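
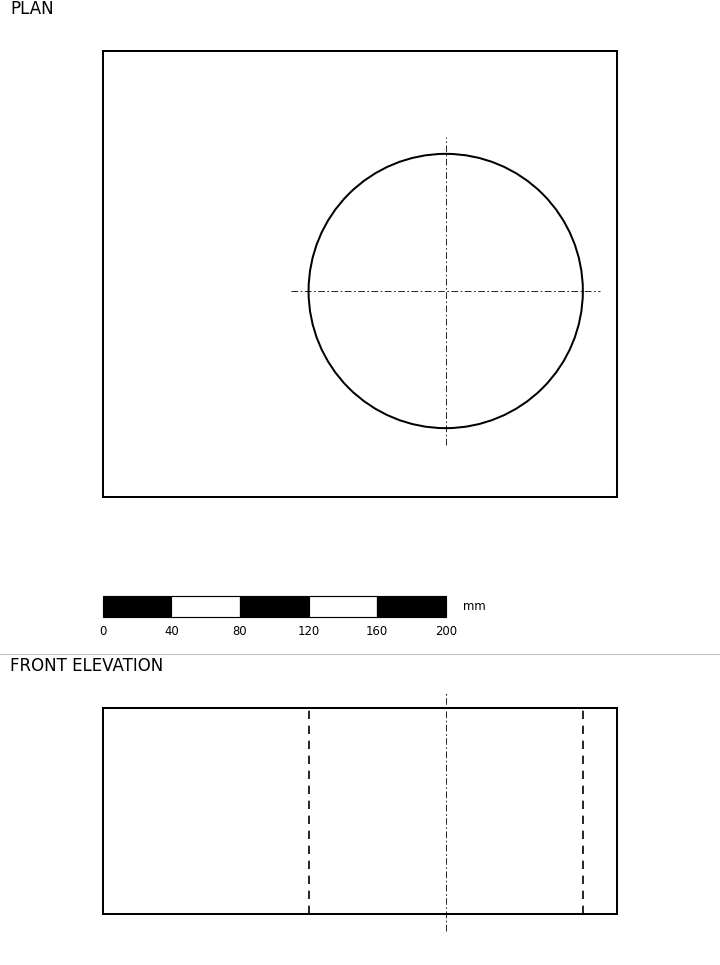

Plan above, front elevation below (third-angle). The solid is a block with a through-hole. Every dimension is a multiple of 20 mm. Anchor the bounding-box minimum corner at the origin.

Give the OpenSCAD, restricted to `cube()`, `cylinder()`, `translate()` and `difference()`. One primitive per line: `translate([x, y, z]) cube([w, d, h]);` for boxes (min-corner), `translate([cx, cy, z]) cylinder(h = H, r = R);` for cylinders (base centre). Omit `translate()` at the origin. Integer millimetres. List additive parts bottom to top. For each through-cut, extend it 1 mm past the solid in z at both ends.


difference() {
  cube([300, 260, 120]);
  translate([200, 120, -1]) cylinder(h = 122, r = 80);
}


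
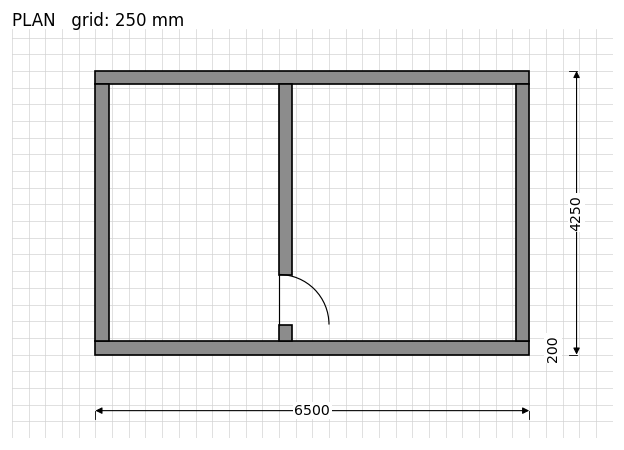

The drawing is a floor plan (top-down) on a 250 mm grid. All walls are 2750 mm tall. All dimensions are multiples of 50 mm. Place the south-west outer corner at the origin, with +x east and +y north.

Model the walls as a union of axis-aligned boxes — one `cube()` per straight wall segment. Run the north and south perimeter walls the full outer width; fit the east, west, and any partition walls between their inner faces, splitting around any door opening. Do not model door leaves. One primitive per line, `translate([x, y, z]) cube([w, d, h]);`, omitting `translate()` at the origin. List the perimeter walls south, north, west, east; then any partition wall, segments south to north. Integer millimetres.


cube([6500, 200, 2750]);
translate([0, 4050, 0]) cube([6500, 200, 2750]);
translate([0, 200, 0]) cube([200, 3850, 2750]);
translate([6300, 200, 0]) cube([200, 3850, 2750]);
translate([2750, 200, 0]) cube([200, 250, 2750]);
translate([2750, 1200, 0]) cube([200, 2850, 2750]);


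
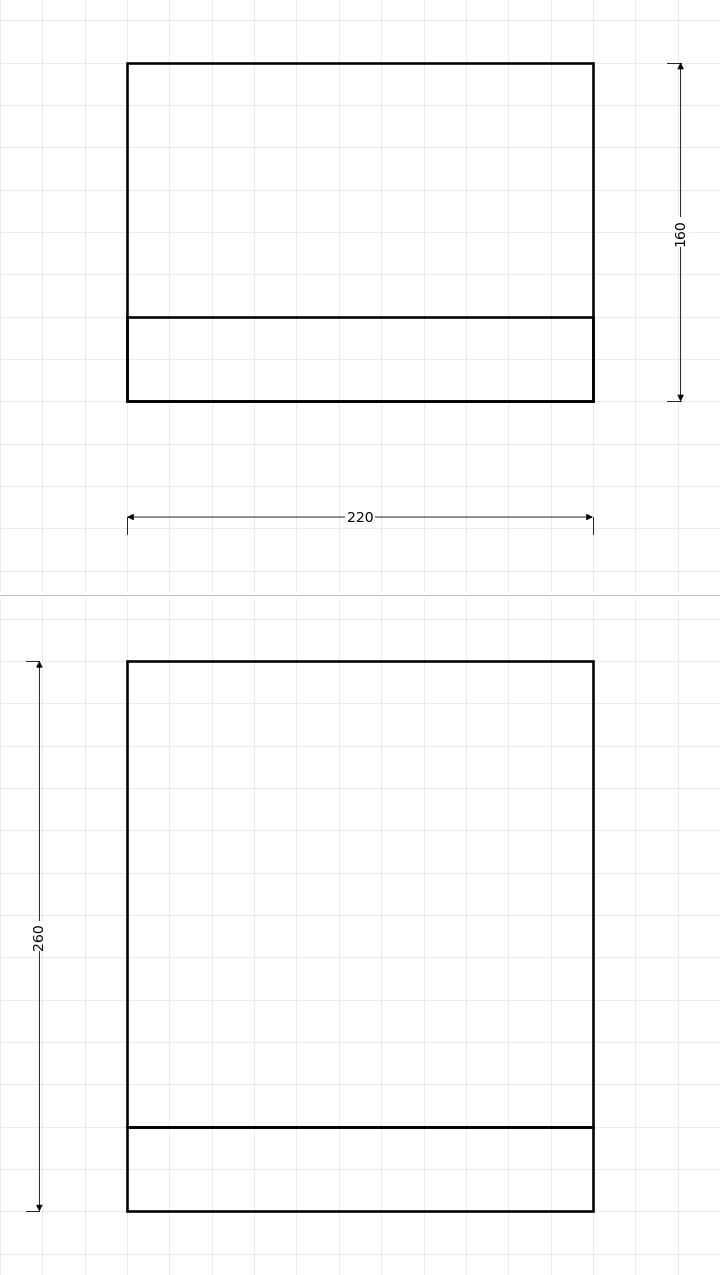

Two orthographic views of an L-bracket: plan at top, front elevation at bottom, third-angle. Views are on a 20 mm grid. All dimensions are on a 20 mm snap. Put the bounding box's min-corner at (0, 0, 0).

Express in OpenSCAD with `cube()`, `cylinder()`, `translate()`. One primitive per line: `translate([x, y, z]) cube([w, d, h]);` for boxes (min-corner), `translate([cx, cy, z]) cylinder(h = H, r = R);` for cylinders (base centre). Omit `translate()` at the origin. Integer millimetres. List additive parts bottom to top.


cube([220, 160, 40]);
translate([0, 0, 40]) cube([220, 40, 220]);


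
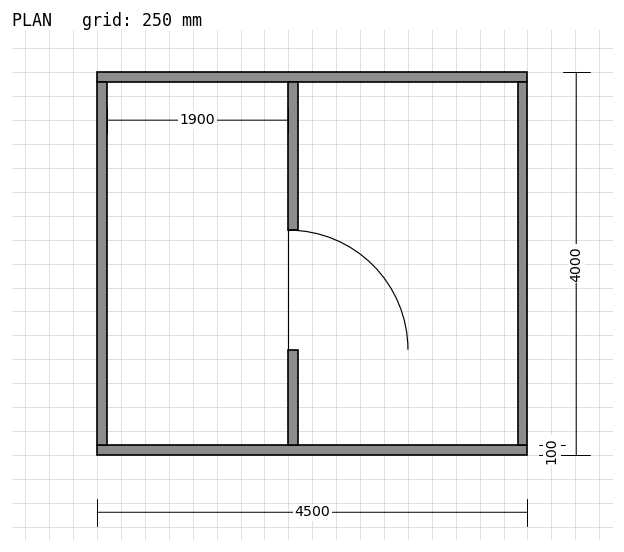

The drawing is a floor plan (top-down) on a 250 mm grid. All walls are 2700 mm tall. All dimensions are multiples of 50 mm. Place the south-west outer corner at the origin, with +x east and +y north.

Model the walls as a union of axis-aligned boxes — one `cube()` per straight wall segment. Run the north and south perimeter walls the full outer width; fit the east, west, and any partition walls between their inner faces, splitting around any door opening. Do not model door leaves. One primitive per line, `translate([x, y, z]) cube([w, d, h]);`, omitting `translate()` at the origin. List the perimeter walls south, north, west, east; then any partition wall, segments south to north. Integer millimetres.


cube([4500, 100, 2700]);
translate([0, 3900, 0]) cube([4500, 100, 2700]);
translate([0, 100, 0]) cube([100, 3800, 2700]);
translate([4400, 100, 0]) cube([100, 3800, 2700]);
translate([2000, 100, 0]) cube([100, 1000, 2700]);
translate([2000, 2350, 0]) cube([100, 1550, 2700]);


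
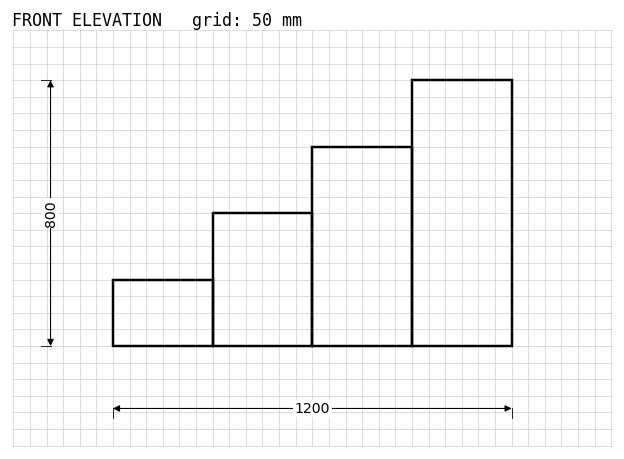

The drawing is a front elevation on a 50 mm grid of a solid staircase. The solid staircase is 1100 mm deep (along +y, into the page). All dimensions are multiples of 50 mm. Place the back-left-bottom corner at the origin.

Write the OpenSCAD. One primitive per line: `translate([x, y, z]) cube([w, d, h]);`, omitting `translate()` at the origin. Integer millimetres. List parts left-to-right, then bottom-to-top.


cube([300, 1100, 200]);
translate([300, 0, 0]) cube([300, 1100, 400]);
translate([600, 0, 0]) cube([300, 1100, 600]);
translate([900, 0, 0]) cube([300, 1100, 800]);


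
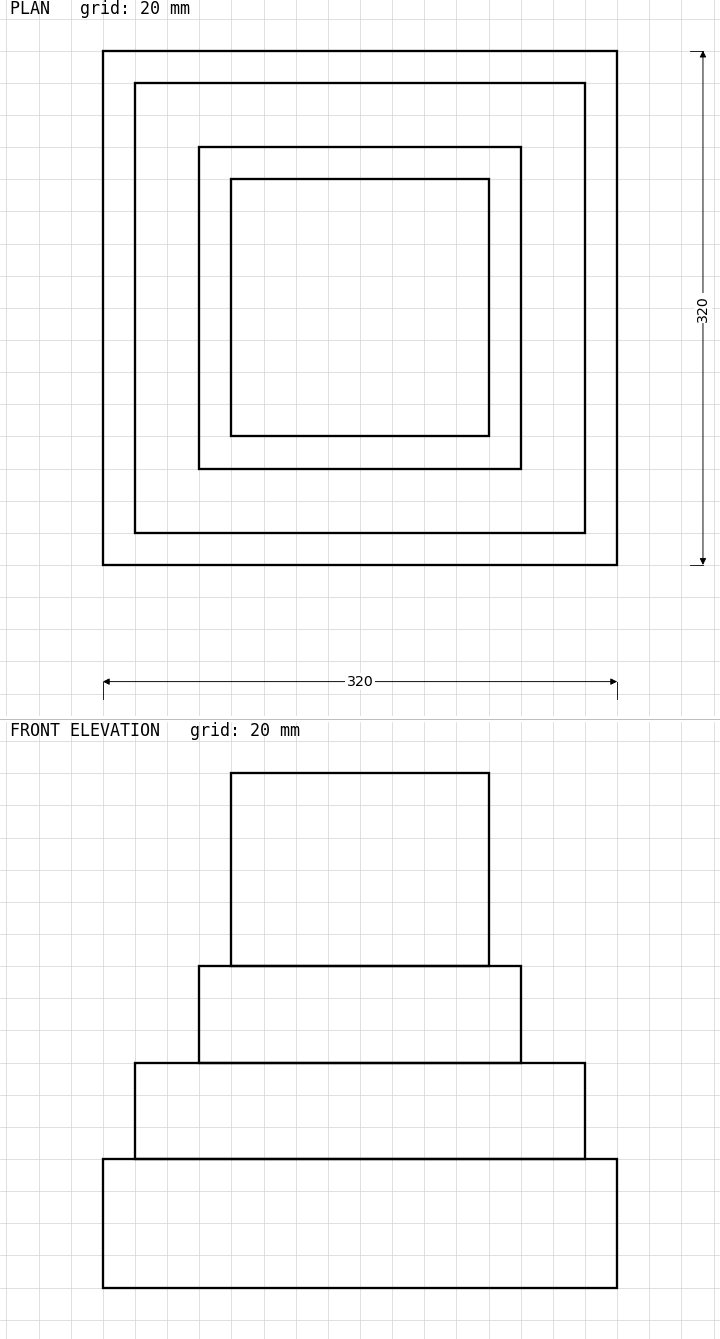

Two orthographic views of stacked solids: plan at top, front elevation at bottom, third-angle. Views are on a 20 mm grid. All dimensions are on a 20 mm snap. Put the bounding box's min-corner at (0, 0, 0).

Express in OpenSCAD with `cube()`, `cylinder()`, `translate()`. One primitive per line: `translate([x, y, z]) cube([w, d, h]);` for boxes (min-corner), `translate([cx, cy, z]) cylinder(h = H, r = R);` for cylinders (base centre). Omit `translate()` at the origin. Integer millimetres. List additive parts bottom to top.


cube([320, 320, 80]);
translate([20, 20, 80]) cube([280, 280, 60]);
translate([60, 60, 140]) cube([200, 200, 60]);
translate([80, 80, 200]) cube([160, 160, 120]);


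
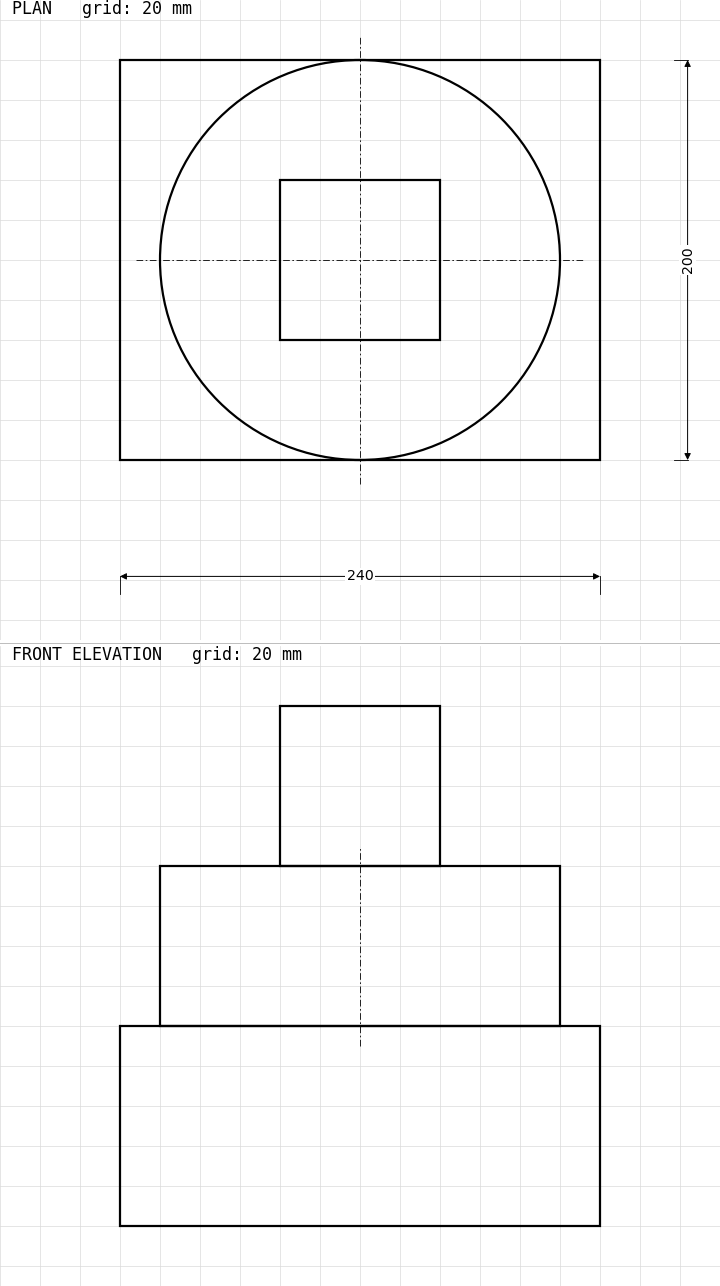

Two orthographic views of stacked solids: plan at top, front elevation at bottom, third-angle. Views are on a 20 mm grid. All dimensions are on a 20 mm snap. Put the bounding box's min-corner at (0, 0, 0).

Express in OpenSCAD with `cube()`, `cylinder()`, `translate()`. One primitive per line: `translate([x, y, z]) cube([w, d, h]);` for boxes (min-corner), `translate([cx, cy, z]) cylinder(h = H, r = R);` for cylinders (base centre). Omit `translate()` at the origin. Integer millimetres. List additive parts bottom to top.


cube([240, 200, 100]);
translate([120, 100, 100]) cylinder(h = 80, r = 100);
translate([80, 60, 180]) cube([80, 80, 80]);


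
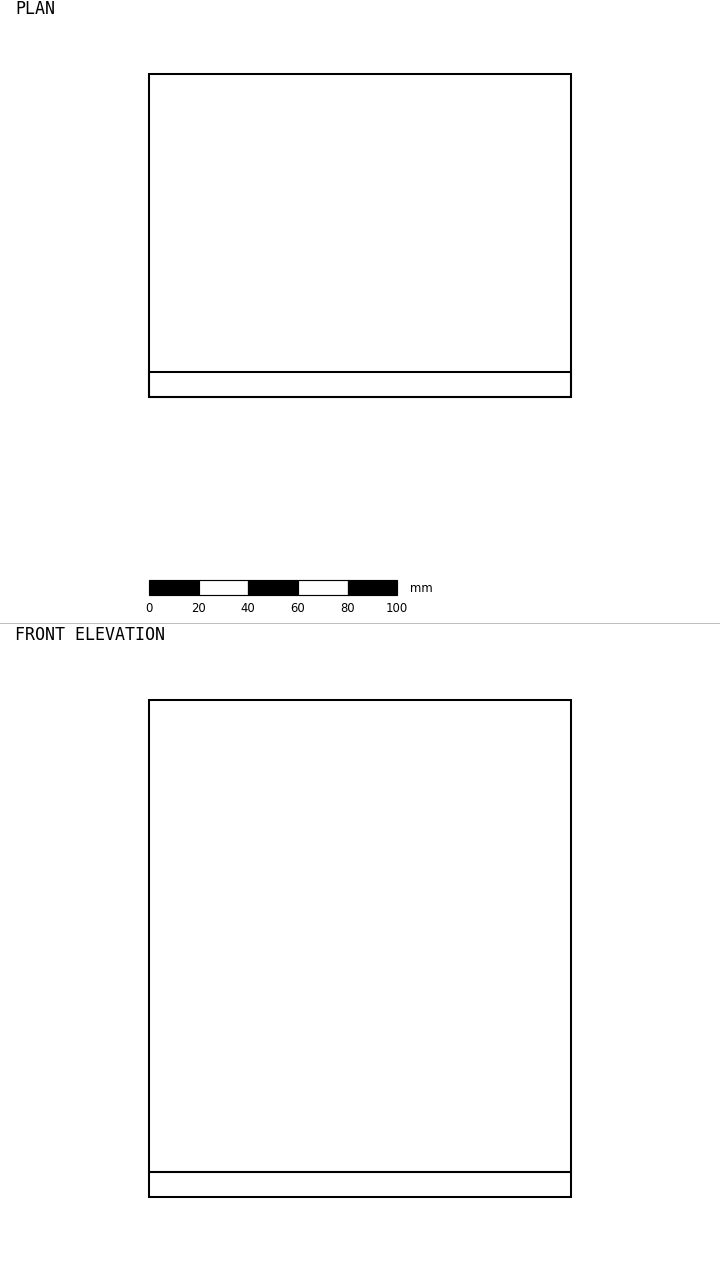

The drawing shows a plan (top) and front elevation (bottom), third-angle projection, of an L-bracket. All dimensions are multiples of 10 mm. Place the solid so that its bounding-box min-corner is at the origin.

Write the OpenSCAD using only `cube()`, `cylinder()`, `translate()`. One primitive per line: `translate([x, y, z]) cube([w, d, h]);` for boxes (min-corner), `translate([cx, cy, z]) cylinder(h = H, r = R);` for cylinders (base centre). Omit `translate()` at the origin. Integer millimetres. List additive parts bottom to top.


cube([170, 130, 10]);
translate([0, 0, 10]) cube([170, 10, 190]);


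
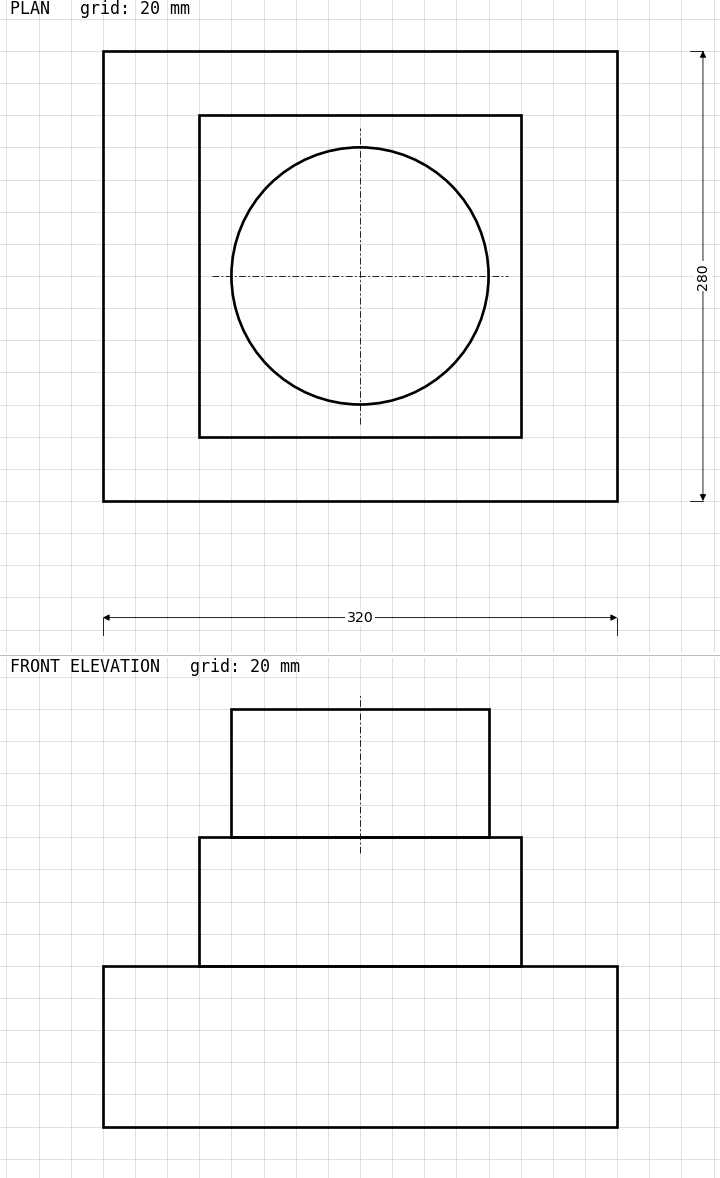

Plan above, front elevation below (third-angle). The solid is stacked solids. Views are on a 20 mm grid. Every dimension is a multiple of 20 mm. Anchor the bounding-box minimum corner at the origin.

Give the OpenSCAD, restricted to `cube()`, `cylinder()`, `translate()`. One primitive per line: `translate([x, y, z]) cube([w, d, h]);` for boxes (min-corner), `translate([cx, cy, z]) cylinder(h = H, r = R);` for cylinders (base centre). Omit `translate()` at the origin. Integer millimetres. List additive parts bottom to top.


cube([320, 280, 100]);
translate([60, 40, 100]) cube([200, 200, 80]);
translate([160, 140, 180]) cylinder(h = 80, r = 80);


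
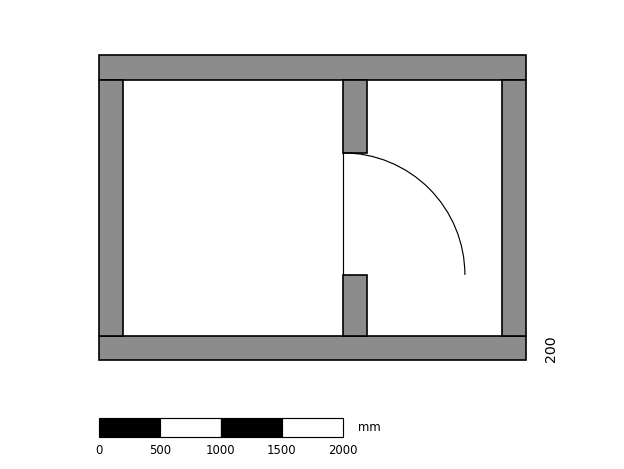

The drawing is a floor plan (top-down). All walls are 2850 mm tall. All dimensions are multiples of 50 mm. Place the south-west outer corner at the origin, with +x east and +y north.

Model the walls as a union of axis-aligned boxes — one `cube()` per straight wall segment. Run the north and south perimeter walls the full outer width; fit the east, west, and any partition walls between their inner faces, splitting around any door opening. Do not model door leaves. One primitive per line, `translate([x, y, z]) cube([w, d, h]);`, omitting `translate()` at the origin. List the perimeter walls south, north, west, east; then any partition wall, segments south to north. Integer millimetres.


cube([3500, 200, 2850]);
translate([0, 2300, 0]) cube([3500, 200, 2850]);
translate([0, 200, 0]) cube([200, 2100, 2850]);
translate([3300, 200, 0]) cube([200, 2100, 2850]);
translate([2000, 200, 0]) cube([200, 500, 2850]);
translate([2000, 1700, 0]) cube([200, 600, 2850]);


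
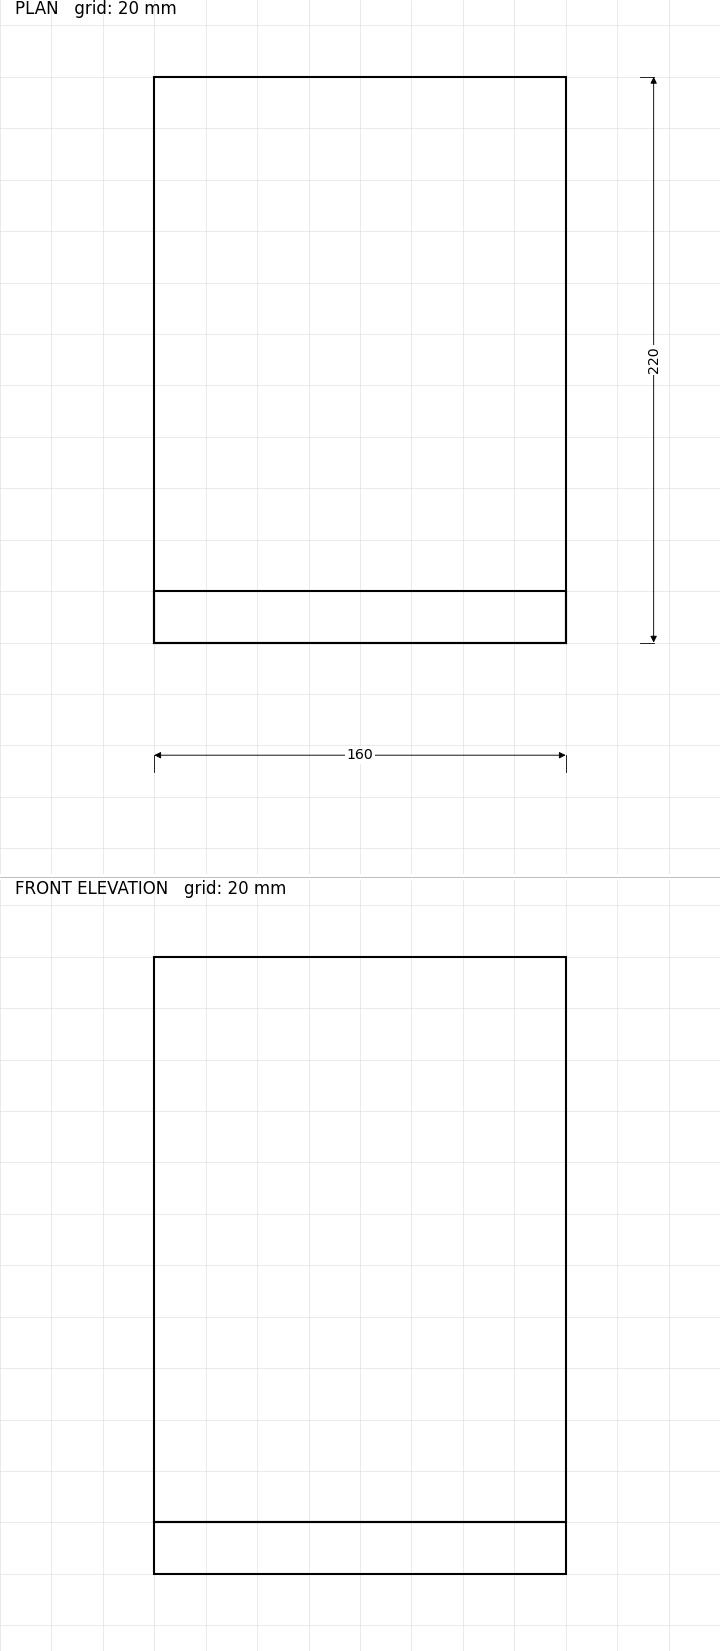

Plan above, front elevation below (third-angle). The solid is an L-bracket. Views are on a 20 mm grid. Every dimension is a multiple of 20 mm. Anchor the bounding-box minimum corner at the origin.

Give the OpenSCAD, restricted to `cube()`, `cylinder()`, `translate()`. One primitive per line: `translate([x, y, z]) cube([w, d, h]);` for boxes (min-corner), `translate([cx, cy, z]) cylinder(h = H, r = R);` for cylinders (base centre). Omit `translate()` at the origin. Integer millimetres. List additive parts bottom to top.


cube([160, 220, 20]);
translate([0, 0, 20]) cube([160, 20, 220]);


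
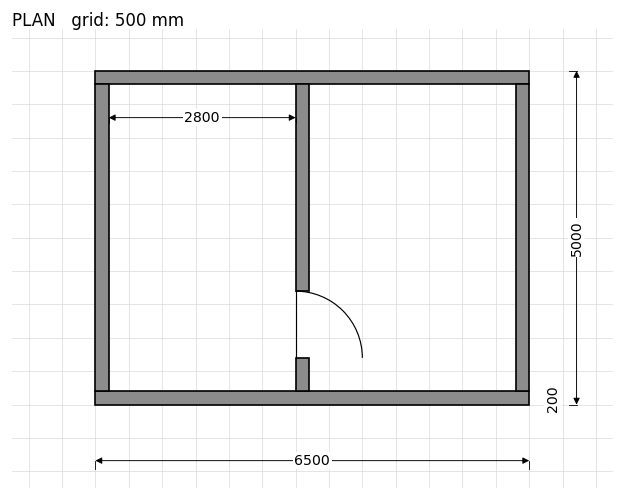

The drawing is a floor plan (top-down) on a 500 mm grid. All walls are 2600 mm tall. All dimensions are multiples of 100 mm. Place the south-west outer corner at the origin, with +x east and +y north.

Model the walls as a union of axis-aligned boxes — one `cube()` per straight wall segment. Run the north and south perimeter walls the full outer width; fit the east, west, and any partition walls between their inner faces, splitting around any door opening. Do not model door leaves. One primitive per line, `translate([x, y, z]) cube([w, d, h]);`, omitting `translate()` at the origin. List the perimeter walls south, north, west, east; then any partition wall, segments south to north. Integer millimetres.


cube([6500, 200, 2600]);
translate([0, 4800, 0]) cube([6500, 200, 2600]);
translate([0, 200, 0]) cube([200, 4600, 2600]);
translate([6300, 200, 0]) cube([200, 4600, 2600]);
translate([3000, 200, 0]) cube([200, 500, 2600]);
translate([3000, 1700, 0]) cube([200, 3100, 2600]);


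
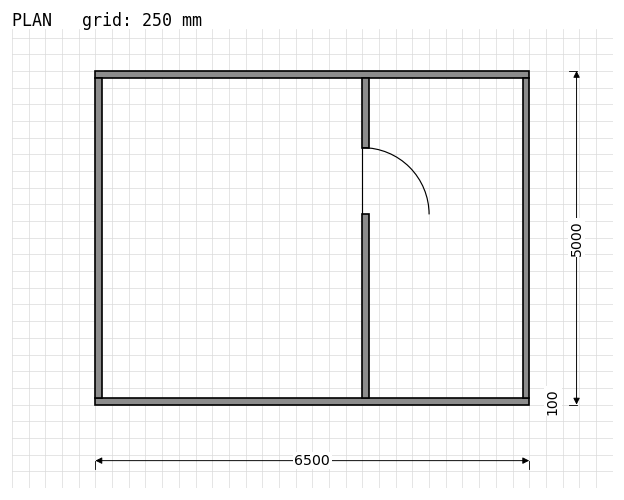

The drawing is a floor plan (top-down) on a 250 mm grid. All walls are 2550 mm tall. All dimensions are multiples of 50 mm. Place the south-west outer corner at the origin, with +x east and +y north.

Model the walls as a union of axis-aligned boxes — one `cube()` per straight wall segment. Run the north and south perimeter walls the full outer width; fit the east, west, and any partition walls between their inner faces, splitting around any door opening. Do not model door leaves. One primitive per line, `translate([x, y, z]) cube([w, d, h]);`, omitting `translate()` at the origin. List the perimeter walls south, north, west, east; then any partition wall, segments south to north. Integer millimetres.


cube([6500, 100, 2550]);
translate([0, 4900, 0]) cube([6500, 100, 2550]);
translate([0, 100, 0]) cube([100, 4800, 2550]);
translate([6400, 100, 0]) cube([100, 4800, 2550]);
translate([4000, 100, 0]) cube([100, 2750, 2550]);
translate([4000, 3850, 0]) cube([100, 1050, 2550]);


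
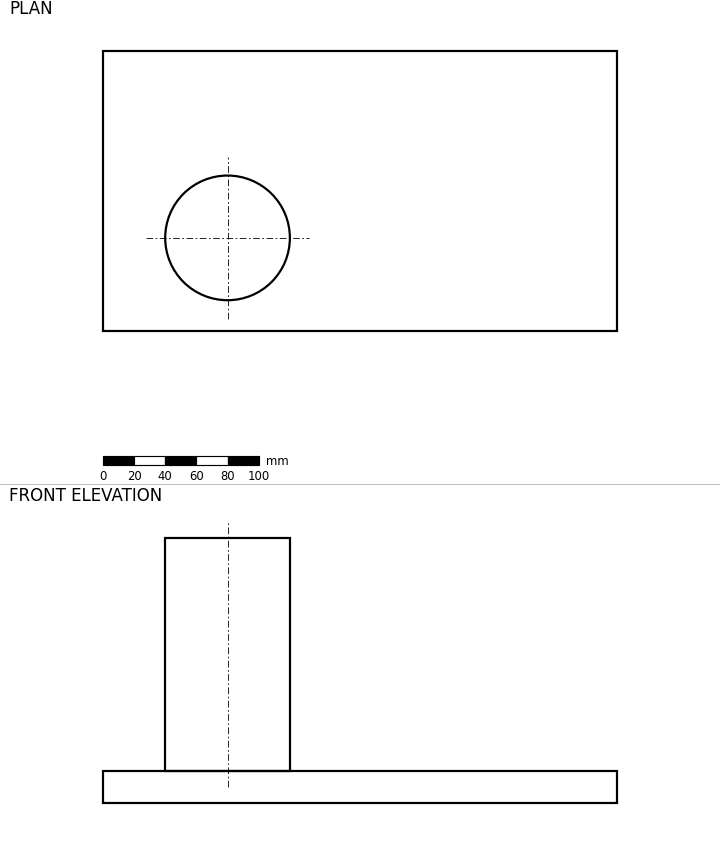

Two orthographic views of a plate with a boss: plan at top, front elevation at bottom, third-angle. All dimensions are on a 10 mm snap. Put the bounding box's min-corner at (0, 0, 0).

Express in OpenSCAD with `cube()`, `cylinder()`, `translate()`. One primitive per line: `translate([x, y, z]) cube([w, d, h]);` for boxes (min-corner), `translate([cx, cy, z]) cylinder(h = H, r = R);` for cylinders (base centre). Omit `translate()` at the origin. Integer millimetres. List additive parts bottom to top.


cube([330, 180, 20]);
translate([80, 60, 20]) cylinder(h = 150, r = 40);


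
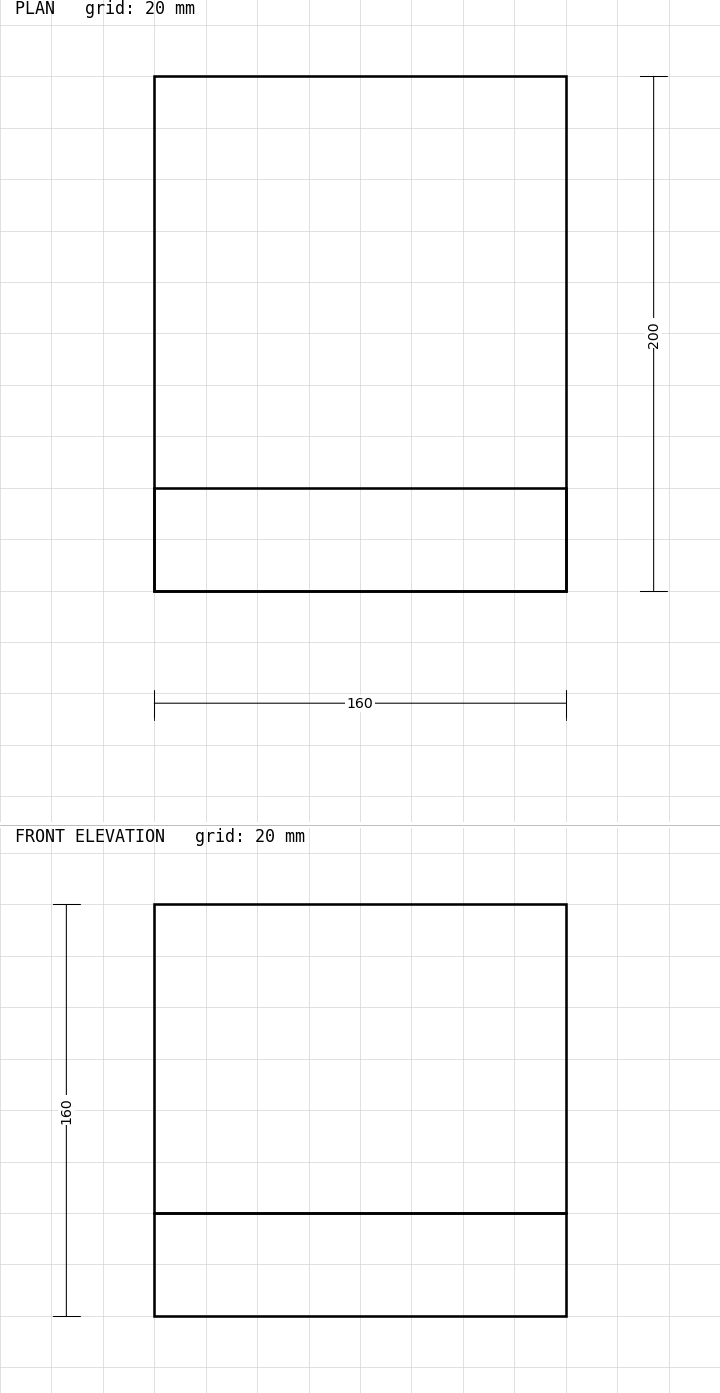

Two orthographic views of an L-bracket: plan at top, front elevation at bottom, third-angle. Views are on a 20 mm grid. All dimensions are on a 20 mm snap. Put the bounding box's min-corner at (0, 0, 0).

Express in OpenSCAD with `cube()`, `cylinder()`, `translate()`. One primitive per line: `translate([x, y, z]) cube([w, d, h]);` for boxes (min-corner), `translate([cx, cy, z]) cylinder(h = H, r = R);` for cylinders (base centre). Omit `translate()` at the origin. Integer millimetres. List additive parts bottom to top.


cube([160, 200, 40]);
translate([0, 0, 40]) cube([160, 40, 120]);


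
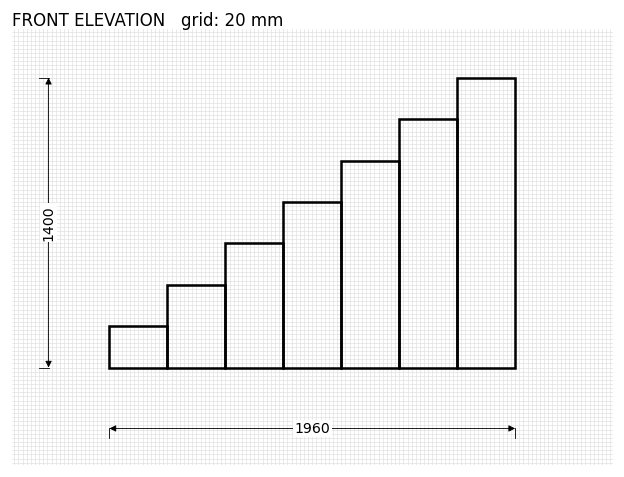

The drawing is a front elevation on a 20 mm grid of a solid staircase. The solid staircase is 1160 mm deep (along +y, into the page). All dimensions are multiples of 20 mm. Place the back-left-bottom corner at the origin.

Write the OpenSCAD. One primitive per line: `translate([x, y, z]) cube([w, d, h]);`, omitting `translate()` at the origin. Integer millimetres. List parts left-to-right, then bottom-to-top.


cube([280, 1160, 200]);
translate([280, 0, 0]) cube([280, 1160, 400]);
translate([560, 0, 0]) cube([280, 1160, 600]);
translate([840, 0, 0]) cube([280, 1160, 800]);
translate([1120, 0, 0]) cube([280, 1160, 1000]);
translate([1400, 0, 0]) cube([280, 1160, 1200]);
translate([1680, 0, 0]) cube([280, 1160, 1400]);


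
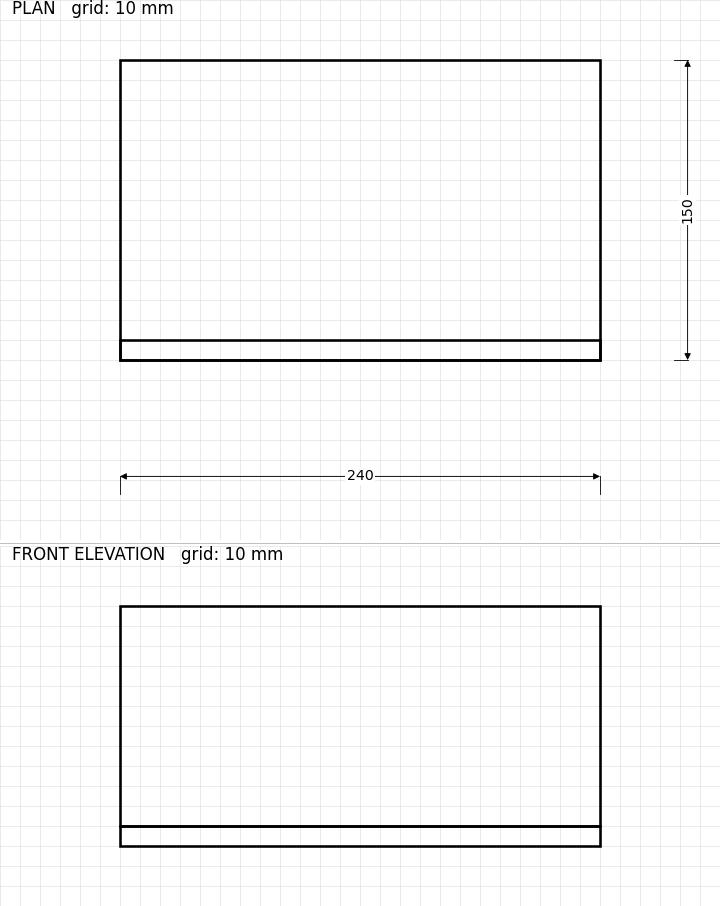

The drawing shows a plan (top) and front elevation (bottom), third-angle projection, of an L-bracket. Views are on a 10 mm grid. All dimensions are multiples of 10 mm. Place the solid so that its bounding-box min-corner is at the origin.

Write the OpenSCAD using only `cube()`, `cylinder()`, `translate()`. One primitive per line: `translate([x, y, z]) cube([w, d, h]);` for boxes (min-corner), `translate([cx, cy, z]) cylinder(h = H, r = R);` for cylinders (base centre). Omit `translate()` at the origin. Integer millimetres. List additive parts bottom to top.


cube([240, 150, 10]);
translate([0, 0, 10]) cube([240, 10, 110]);


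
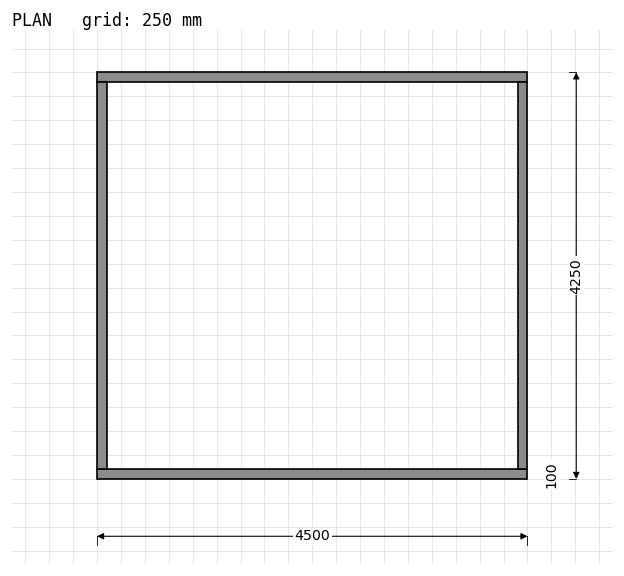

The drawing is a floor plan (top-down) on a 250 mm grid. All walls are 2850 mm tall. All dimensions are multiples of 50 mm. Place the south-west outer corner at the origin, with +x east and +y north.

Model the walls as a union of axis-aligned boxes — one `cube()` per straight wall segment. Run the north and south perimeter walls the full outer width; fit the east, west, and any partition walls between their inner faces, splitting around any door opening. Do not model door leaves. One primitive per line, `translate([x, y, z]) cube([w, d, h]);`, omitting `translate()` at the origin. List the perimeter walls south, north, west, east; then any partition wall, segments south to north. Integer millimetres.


cube([4500, 100, 2850]);
translate([0, 4150, 0]) cube([4500, 100, 2850]);
translate([0, 100, 0]) cube([100, 4050, 2850]);
translate([4400, 100, 0]) cube([100, 4050, 2850]);


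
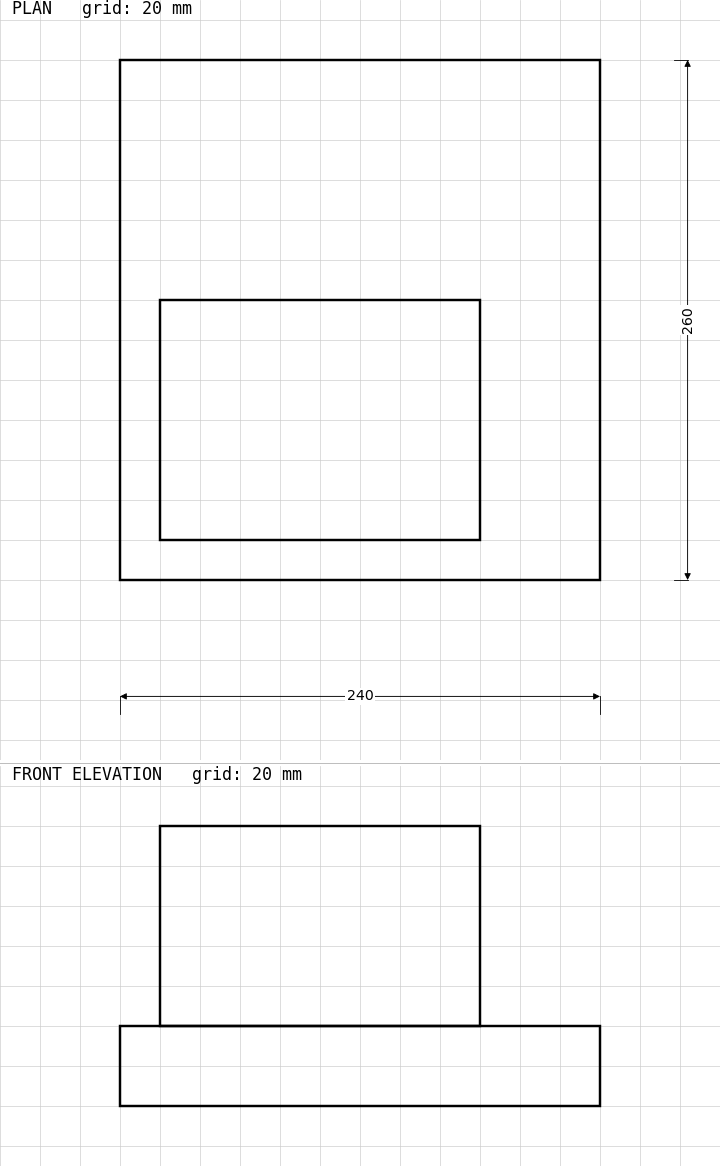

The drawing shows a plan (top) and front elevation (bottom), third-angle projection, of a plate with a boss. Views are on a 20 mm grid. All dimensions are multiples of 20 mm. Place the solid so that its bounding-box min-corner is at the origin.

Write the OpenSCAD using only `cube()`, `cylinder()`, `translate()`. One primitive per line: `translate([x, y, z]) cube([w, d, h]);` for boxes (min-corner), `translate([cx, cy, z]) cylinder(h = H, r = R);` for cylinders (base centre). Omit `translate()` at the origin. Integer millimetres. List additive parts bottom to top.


cube([240, 260, 40]);
translate([20, 20, 40]) cube([160, 120, 100]);


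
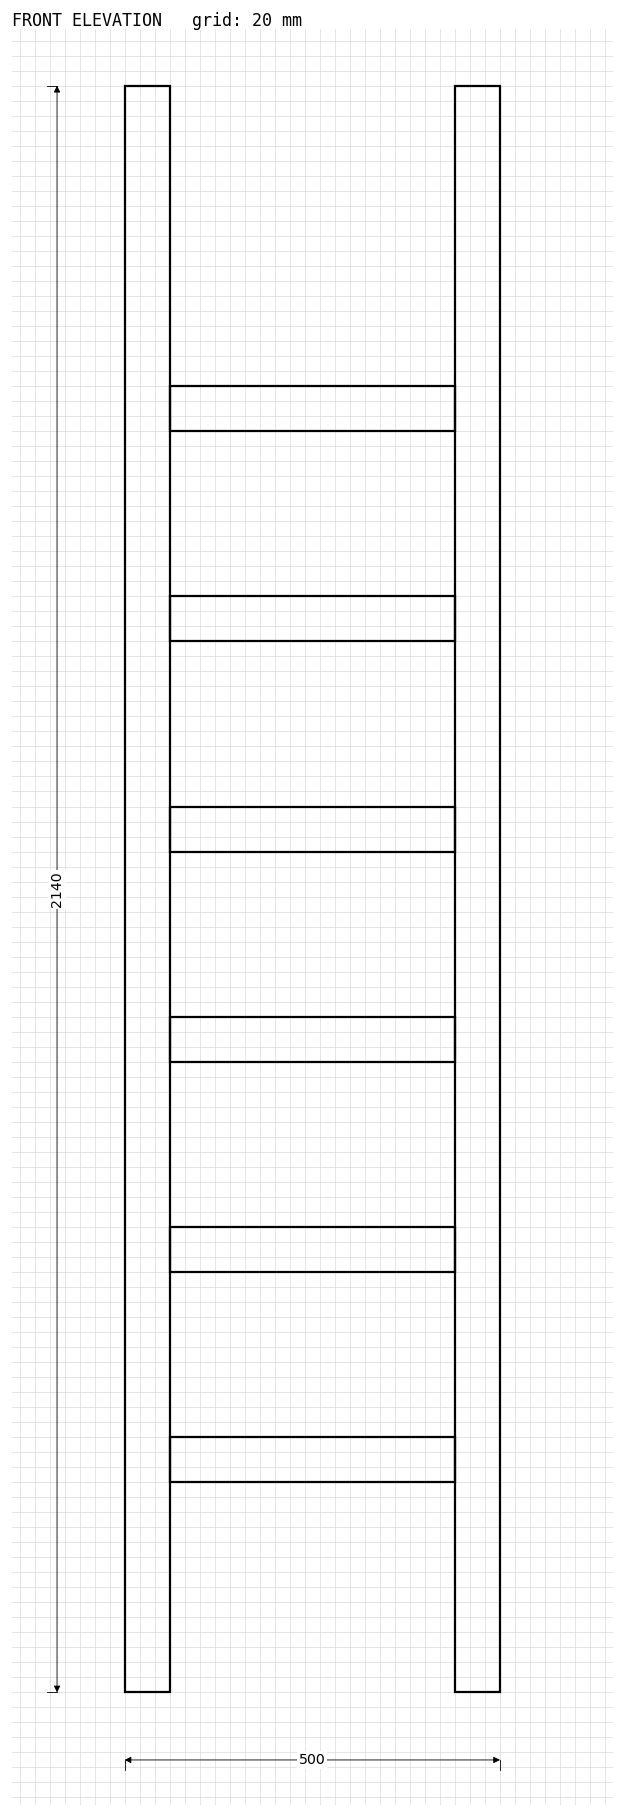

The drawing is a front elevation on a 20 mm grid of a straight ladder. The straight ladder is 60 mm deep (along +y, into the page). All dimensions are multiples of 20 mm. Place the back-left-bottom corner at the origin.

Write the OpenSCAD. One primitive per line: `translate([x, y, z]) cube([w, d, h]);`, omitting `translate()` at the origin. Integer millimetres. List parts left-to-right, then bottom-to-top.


cube([60, 60, 2140]);
translate([60, 0, 280]) cube([380, 60, 60]);
translate([60, 0, 560]) cube([380, 60, 60]);
translate([60, 0, 840]) cube([380, 60, 60]);
translate([60, 0, 1120]) cube([380, 60, 60]);
translate([60, 0, 1400]) cube([380, 60, 60]);
translate([60, 0, 1680]) cube([380, 60, 60]);
translate([440, 0, 0]) cube([60, 60, 2140]);


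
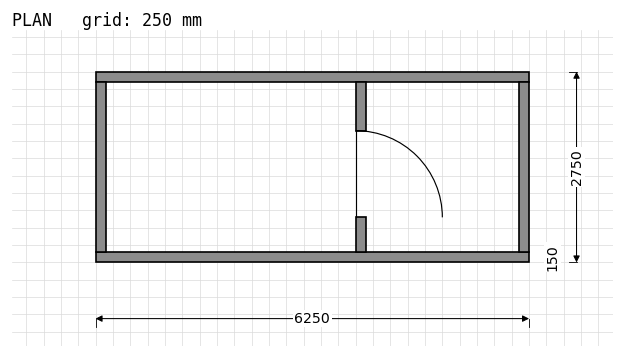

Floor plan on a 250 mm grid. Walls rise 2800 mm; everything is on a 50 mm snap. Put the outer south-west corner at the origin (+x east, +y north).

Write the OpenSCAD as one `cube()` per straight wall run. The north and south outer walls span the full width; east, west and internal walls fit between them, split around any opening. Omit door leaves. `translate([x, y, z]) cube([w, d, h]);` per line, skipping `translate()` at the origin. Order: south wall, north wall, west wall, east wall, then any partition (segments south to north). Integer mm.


cube([6250, 150, 2800]);
translate([0, 2600, 0]) cube([6250, 150, 2800]);
translate([0, 150, 0]) cube([150, 2450, 2800]);
translate([6100, 150, 0]) cube([150, 2450, 2800]);
translate([3750, 150, 0]) cube([150, 500, 2800]);
translate([3750, 1900, 0]) cube([150, 700, 2800]);


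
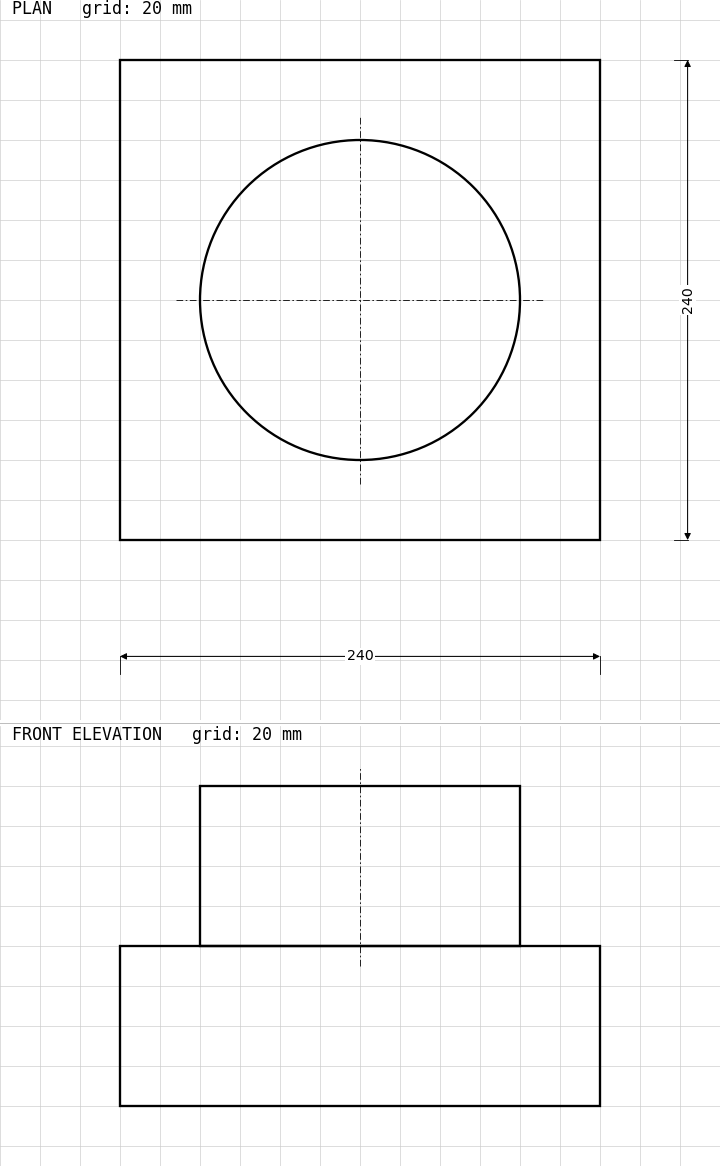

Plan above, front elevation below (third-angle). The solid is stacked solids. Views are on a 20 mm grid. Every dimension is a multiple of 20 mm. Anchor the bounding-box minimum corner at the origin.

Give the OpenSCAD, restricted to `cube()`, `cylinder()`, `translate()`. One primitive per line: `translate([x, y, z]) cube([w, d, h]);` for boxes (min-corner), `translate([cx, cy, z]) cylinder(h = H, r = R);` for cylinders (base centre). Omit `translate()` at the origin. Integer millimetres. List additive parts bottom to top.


cube([240, 240, 80]);
translate([120, 120, 80]) cylinder(h = 80, r = 80);


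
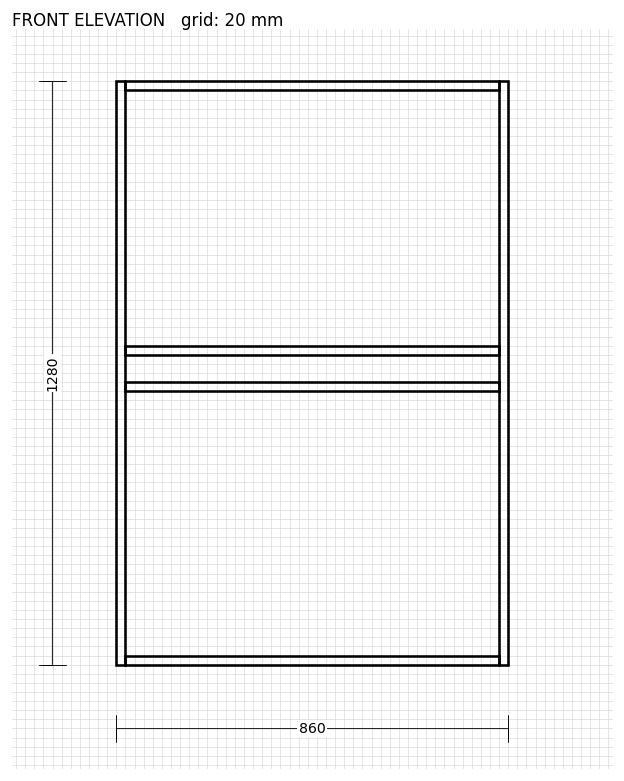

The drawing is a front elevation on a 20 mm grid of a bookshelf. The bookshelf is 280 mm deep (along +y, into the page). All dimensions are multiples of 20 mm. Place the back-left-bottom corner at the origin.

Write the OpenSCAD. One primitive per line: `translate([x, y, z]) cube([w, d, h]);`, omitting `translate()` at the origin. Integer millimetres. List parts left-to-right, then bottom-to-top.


cube([20, 280, 1280]);
translate([20, 0, 0]) cube([820, 280, 20]);
translate([20, 0, 600]) cube([820, 280, 20]);
translate([20, 0, 680]) cube([820, 280, 20]);
translate([20, 0, 1260]) cube([820, 280, 20]);
translate([840, 0, 0]) cube([20, 280, 1280]);


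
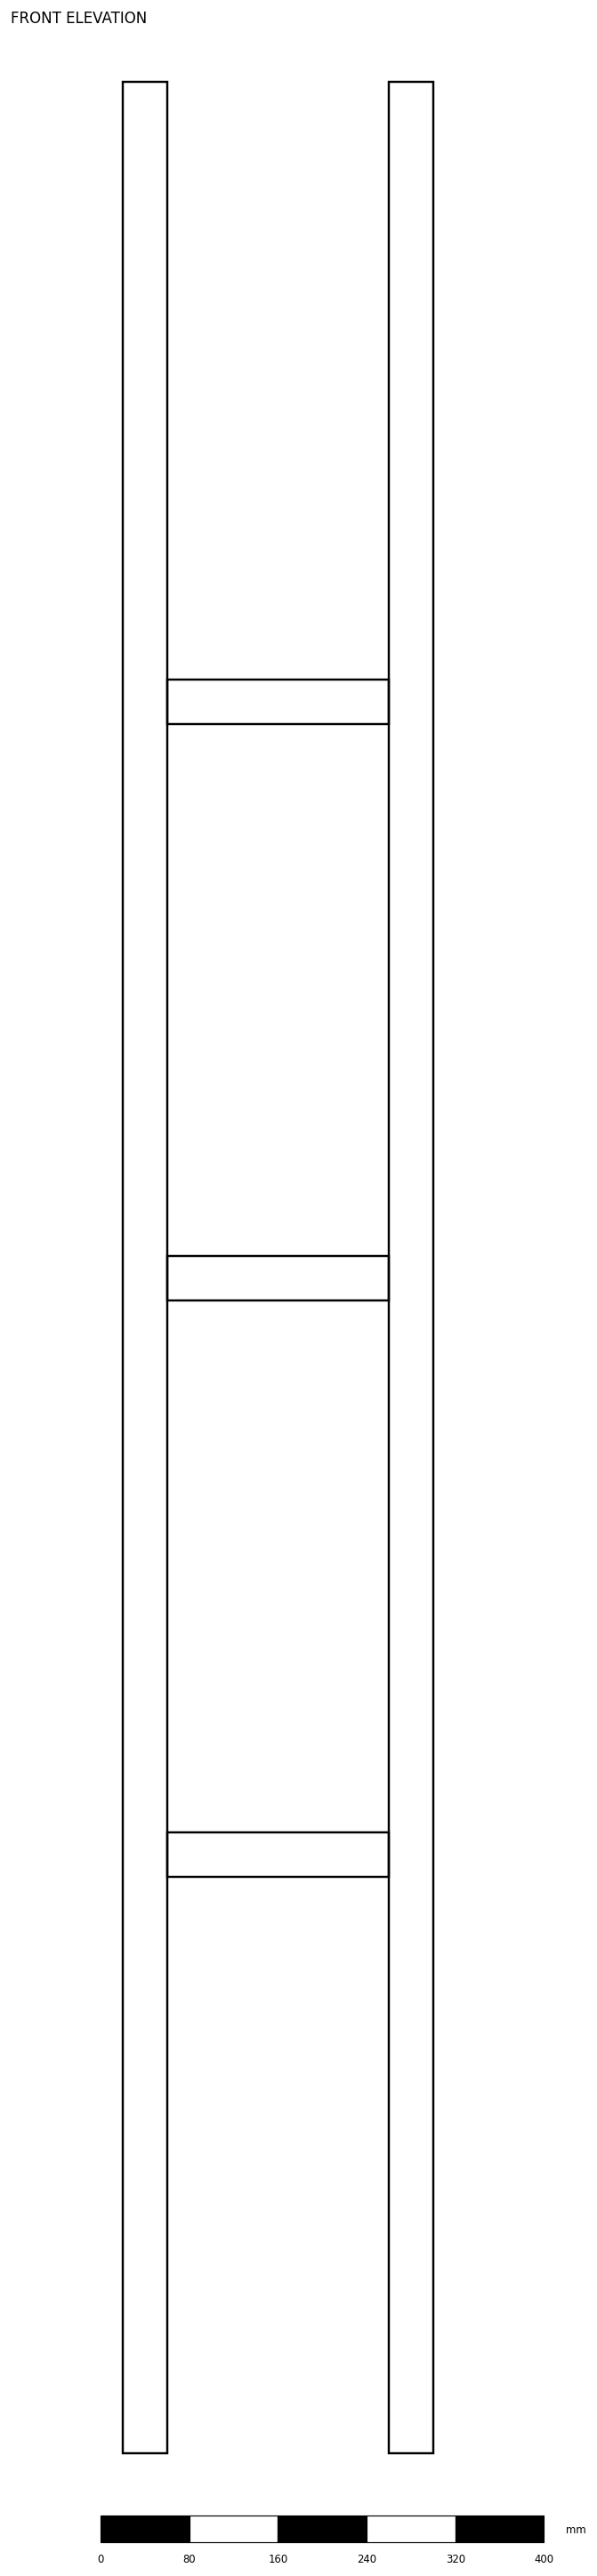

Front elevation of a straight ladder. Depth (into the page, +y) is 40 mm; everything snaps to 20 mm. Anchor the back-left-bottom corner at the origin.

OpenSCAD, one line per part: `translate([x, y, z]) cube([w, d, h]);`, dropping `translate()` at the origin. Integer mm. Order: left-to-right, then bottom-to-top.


cube([40, 40, 2140]);
translate([40, 0, 520]) cube([200, 40, 40]);
translate([40, 0, 1040]) cube([200, 40, 40]);
translate([40, 0, 1560]) cube([200, 40, 40]);
translate([240, 0, 0]) cube([40, 40, 2140]);


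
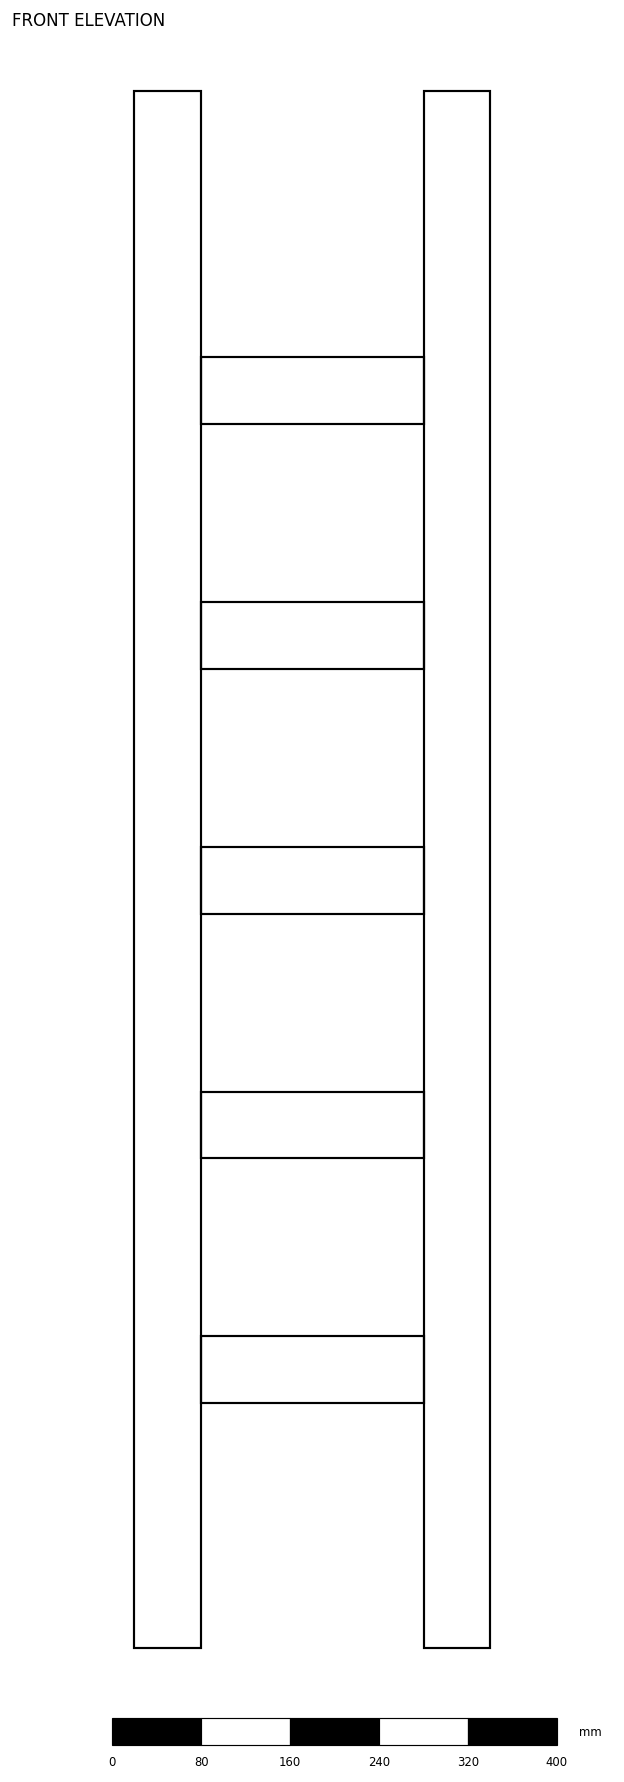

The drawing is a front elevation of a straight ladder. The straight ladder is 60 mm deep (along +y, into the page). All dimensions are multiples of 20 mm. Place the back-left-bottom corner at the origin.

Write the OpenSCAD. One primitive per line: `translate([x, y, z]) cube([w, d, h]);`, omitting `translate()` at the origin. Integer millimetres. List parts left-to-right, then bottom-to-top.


cube([60, 60, 1400]);
translate([60, 0, 220]) cube([200, 60, 60]);
translate([60, 0, 440]) cube([200, 60, 60]);
translate([60, 0, 660]) cube([200, 60, 60]);
translate([60, 0, 880]) cube([200, 60, 60]);
translate([60, 0, 1100]) cube([200, 60, 60]);
translate([260, 0, 0]) cube([60, 60, 1400]);


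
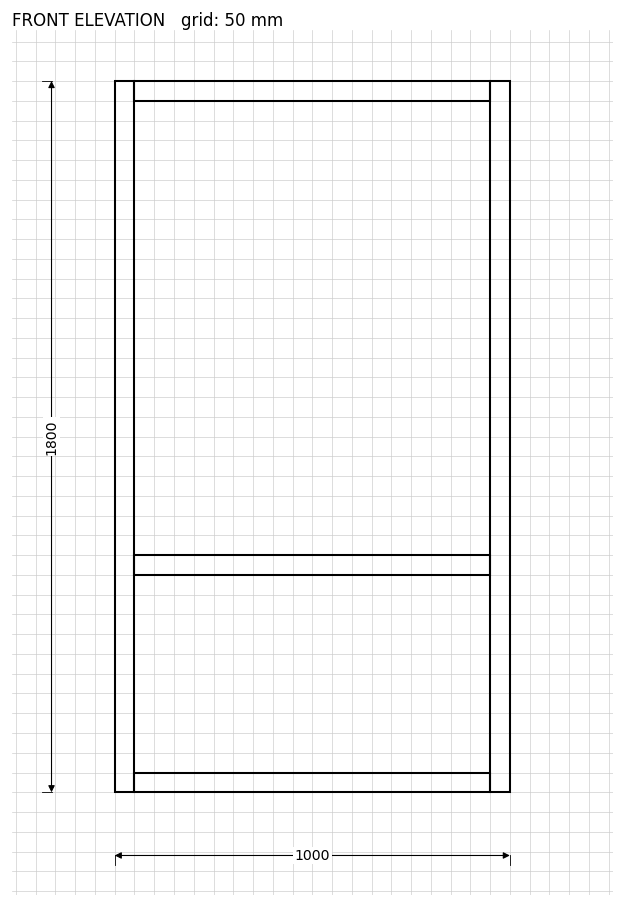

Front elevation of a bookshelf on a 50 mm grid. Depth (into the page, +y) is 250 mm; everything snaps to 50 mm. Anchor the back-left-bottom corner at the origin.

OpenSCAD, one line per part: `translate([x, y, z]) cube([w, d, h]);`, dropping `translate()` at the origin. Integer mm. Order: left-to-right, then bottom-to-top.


cube([50, 250, 1800]);
translate([50, 0, 0]) cube([900, 250, 50]);
translate([50, 0, 550]) cube([900, 250, 50]);
translate([50, 0, 1750]) cube([900, 250, 50]);
translate([950, 0, 0]) cube([50, 250, 1800]);


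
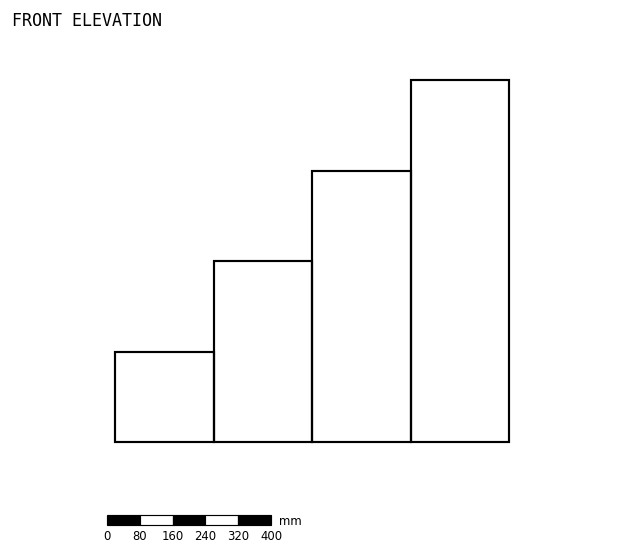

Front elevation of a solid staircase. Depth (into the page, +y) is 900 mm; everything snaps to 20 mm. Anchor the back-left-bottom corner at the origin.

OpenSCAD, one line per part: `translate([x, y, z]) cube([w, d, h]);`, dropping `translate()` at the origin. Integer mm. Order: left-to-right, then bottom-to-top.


cube([240, 900, 220]);
translate([240, 0, 0]) cube([240, 900, 440]);
translate([480, 0, 0]) cube([240, 900, 660]);
translate([720, 0, 0]) cube([240, 900, 880]);


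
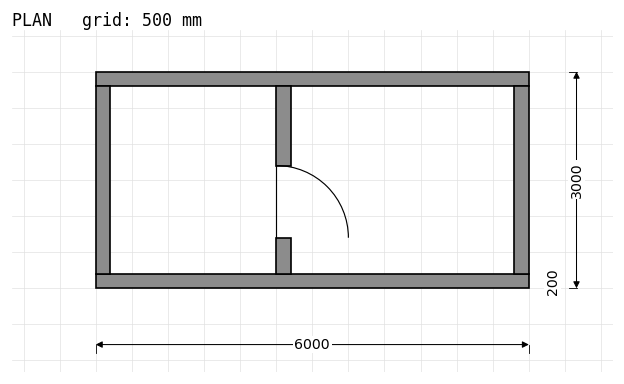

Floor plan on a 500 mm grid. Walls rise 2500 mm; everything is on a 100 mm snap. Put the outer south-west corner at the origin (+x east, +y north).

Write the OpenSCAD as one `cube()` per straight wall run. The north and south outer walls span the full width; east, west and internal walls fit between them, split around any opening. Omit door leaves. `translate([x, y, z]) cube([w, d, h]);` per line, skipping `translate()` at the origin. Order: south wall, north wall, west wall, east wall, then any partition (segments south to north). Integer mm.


cube([6000, 200, 2500]);
translate([0, 2800, 0]) cube([6000, 200, 2500]);
translate([0, 200, 0]) cube([200, 2600, 2500]);
translate([5800, 200, 0]) cube([200, 2600, 2500]);
translate([2500, 200, 0]) cube([200, 500, 2500]);
translate([2500, 1700, 0]) cube([200, 1100, 2500]);


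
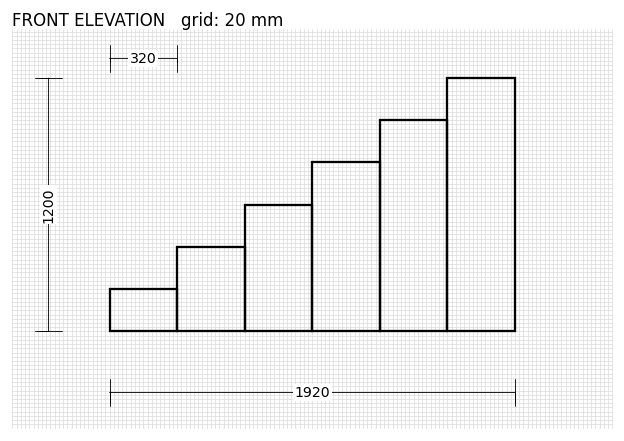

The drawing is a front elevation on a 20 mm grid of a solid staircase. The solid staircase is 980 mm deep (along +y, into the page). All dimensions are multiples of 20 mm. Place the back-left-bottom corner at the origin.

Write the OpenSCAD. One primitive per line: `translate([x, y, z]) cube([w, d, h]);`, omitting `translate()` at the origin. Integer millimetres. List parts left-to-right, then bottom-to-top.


cube([320, 980, 200]);
translate([320, 0, 0]) cube([320, 980, 400]);
translate([640, 0, 0]) cube([320, 980, 600]);
translate([960, 0, 0]) cube([320, 980, 800]);
translate([1280, 0, 0]) cube([320, 980, 1000]);
translate([1600, 0, 0]) cube([320, 980, 1200]);


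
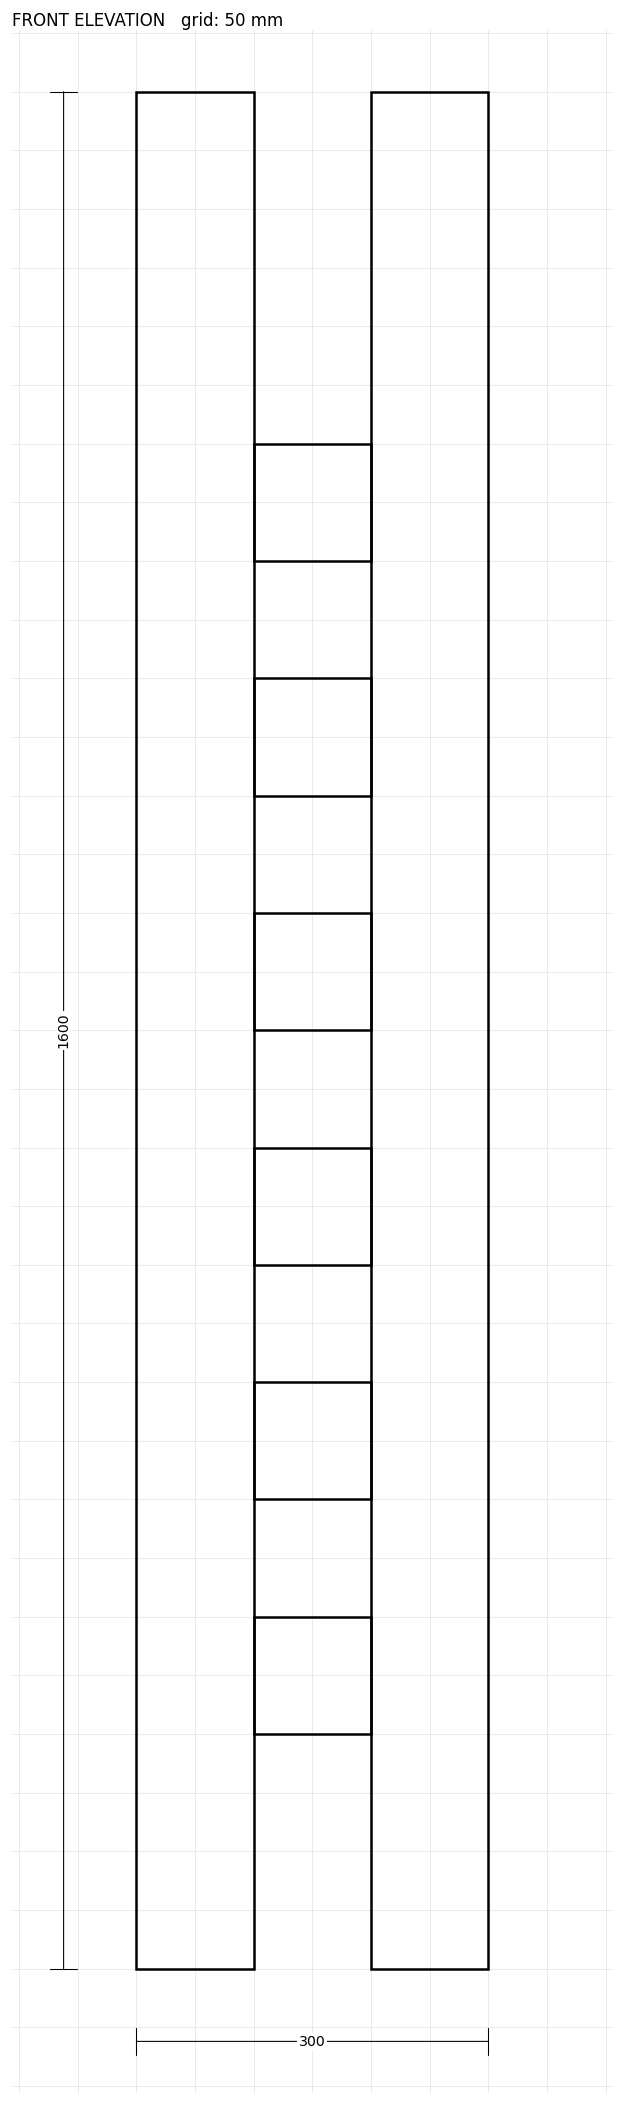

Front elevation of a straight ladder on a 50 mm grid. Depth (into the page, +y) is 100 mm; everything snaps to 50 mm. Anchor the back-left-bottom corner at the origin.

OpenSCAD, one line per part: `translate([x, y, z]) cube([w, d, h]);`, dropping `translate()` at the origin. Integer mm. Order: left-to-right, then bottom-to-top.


cube([100, 100, 1600]);
translate([100, 0, 200]) cube([100, 100, 100]);
translate([100, 0, 400]) cube([100, 100, 100]);
translate([100, 0, 600]) cube([100, 100, 100]);
translate([100, 0, 800]) cube([100, 100, 100]);
translate([100, 0, 1000]) cube([100, 100, 100]);
translate([100, 0, 1200]) cube([100, 100, 100]);
translate([200, 0, 0]) cube([100, 100, 1600]);


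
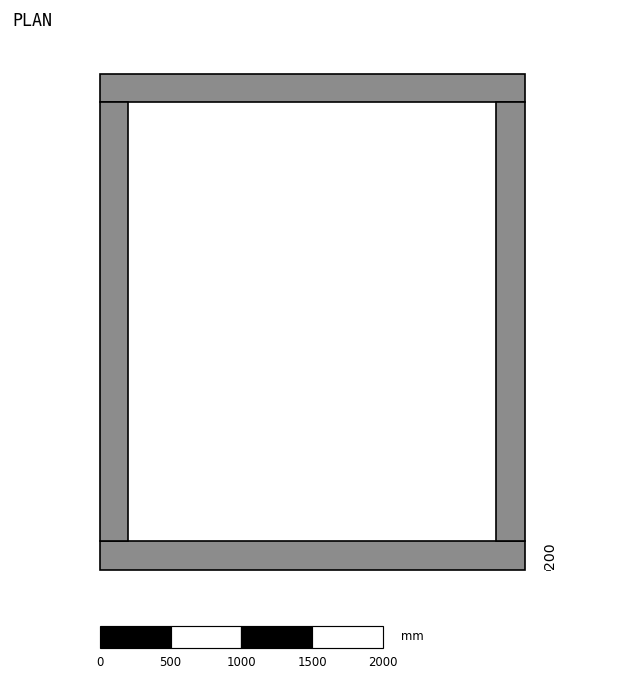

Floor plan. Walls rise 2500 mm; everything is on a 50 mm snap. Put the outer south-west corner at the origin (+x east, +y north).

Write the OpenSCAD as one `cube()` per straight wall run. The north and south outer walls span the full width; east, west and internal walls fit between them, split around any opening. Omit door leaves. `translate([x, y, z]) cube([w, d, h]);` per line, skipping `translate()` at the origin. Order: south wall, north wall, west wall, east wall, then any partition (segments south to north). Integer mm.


cube([3000, 200, 2500]);
translate([0, 3300, 0]) cube([3000, 200, 2500]);
translate([0, 200, 0]) cube([200, 3100, 2500]);
translate([2800, 200, 0]) cube([200, 3100, 2500]);


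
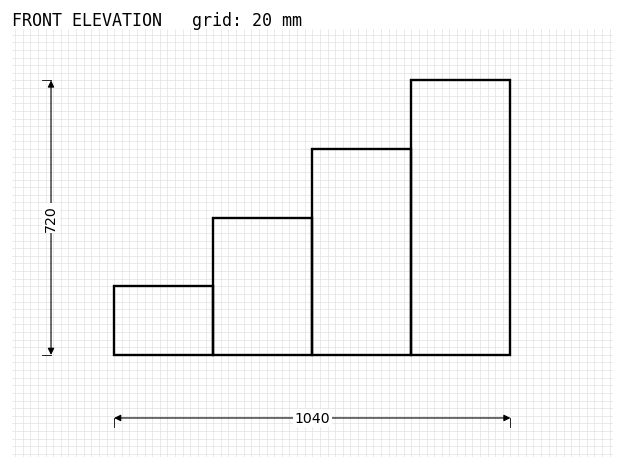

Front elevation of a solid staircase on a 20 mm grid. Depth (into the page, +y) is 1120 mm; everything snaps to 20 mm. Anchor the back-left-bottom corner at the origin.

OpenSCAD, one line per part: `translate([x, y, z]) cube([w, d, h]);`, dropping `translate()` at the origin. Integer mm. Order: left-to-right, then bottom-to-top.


cube([260, 1120, 180]);
translate([260, 0, 0]) cube([260, 1120, 360]);
translate([520, 0, 0]) cube([260, 1120, 540]);
translate([780, 0, 0]) cube([260, 1120, 720]);


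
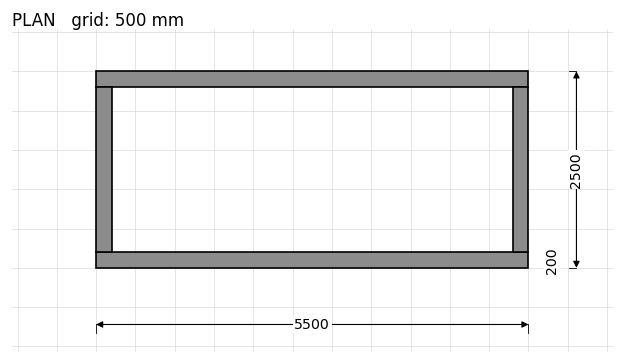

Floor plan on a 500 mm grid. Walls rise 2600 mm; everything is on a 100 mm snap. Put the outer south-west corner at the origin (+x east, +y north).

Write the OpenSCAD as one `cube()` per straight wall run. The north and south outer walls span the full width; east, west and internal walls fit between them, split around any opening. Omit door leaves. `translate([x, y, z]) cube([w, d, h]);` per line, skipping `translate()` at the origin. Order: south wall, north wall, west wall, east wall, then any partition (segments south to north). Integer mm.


cube([5500, 200, 2600]);
translate([0, 2300, 0]) cube([5500, 200, 2600]);
translate([0, 200, 0]) cube([200, 2100, 2600]);
translate([5300, 200, 0]) cube([200, 2100, 2600]);


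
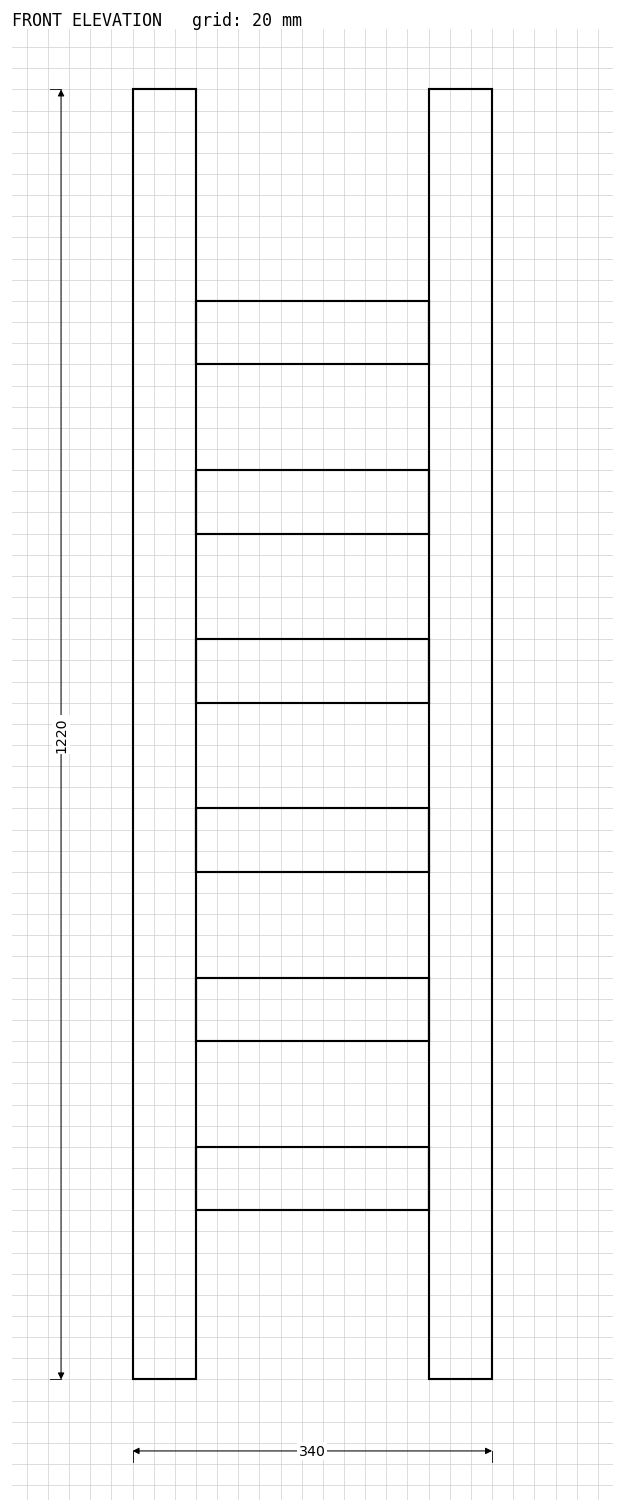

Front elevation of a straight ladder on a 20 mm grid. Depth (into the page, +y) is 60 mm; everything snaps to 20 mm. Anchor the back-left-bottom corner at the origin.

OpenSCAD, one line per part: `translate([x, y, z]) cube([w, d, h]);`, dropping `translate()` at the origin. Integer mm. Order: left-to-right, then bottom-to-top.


cube([60, 60, 1220]);
translate([60, 0, 160]) cube([220, 60, 60]);
translate([60, 0, 320]) cube([220, 60, 60]);
translate([60, 0, 480]) cube([220, 60, 60]);
translate([60, 0, 640]) cube([220, 60, 60]);
translate([60, 0, 800]) cube([220, 60, 60]);
translate([60, 0, 960]) cube([220, 60, 60]);
translate([280, 0, 0]) cube([60, 60, 1220]);


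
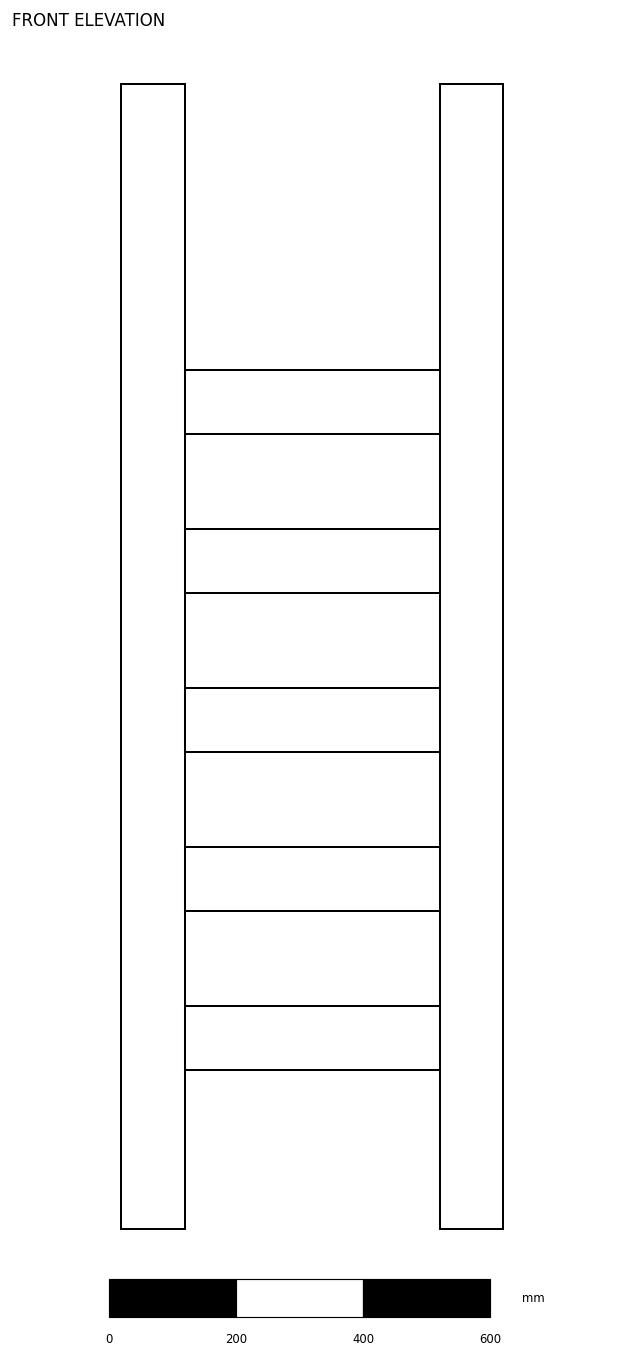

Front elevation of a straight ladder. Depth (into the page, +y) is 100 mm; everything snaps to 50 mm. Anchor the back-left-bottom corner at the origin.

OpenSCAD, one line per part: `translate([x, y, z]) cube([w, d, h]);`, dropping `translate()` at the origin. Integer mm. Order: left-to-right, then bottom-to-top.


cube([100, 100, 1800]);
translate([100, 0, 250]) cube([400, 100, 100]);
translate([100, 0, 500]) cube([400, 100, 100]);
translate([100, 0, 750]) cube([400, 100, 100]);
translate([100, 0, 1000]) cube([400, 100, 100]);
translate([100, 0, 1250]) cube([400, 100, 100]);
translate([500, 0, 0]) cube([100, 100, 1800]);
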